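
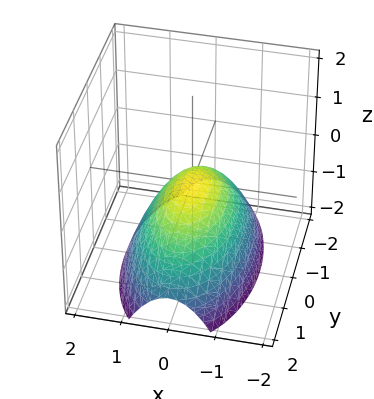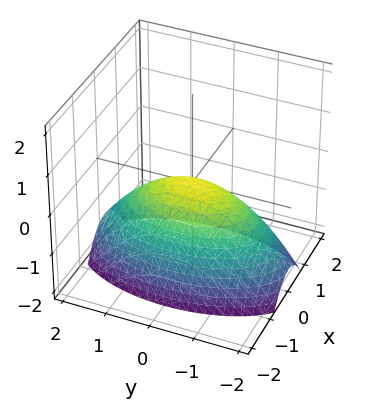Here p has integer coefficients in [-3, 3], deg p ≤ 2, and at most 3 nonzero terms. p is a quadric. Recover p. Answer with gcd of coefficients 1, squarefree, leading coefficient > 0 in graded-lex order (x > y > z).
deg p = 2. A single bowl opening along one axis; a quadric.
Symmetries: mirror symmetry y ↦ −y ⇒ only even powers of y; it's symmetric under x → −x, forcing even powers of x.
From the axis intercepts and sections: it meets the z-axis at z = 0 (among the integer gridlines); one x-axis crossing is at x = 0; one y-axis crossing is at y = 0.
Fitting integer coefficients to these (and the overall shape) gives p.

3*x^2 + y^2 + 3*z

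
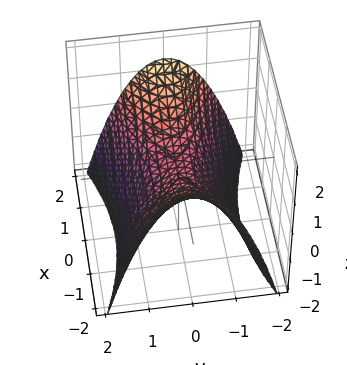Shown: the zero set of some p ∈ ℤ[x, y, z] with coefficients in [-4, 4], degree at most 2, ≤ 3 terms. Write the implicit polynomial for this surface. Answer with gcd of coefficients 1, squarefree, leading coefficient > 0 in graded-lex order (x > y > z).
(a) Degree: a saddle surface; a quadric, so deg p = 2.
(b) Symmetries: it's symmetric under y → −y, forcing even powers of y; the x ↦ −x reflection is a symmetry, so x appears only in even powers.
(c) Observable constraints: it crosses the x-axis at the gridline x = 0; one y-axis crossing is at y = 0; it crosses the z-axis at the gridline z = 0.
(d) These observations pin down the coefficients.

x^2 - 3*y^2 - 3*z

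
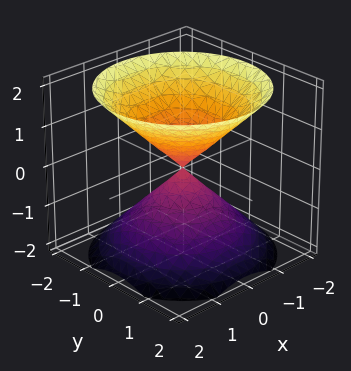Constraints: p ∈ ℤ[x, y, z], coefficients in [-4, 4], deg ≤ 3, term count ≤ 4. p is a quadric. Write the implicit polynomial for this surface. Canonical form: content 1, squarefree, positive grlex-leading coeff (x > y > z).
There are 2 components. Treating them together as one polynomial.
Degree: a double cone through the origin; a quadric, so deg p = 2.
Symmetries: mirror symmetry z ↦ −z ⇒ only even powers of z; the z-axis is an axis of rotation, so x and y enter only as x² + y².
Against the integer gridlines: one x-axis crossing is at x = 0; one z-axis crossing is at z = 0; it crosses the y-axis at the gridline y = 0; a circular section at z = 1 has radius exactly 1.
Fitting integer coefficients to these (and the overall shape) gives p.

x^2 + y^2 - z^2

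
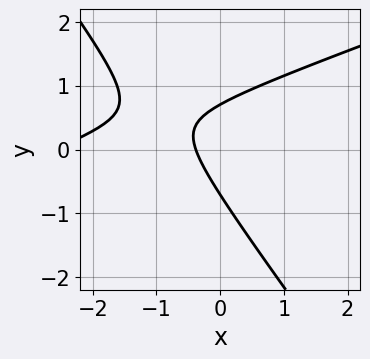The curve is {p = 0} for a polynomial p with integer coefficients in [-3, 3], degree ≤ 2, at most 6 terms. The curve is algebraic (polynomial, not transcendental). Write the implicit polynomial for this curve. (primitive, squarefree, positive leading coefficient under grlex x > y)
x^2 - 2*x*y - 2*y^2 + 3*x + 1

(a) Degree: the shape is more complex than any degree-1 curve, so deg p = 2.
(b) Putting this together gives p.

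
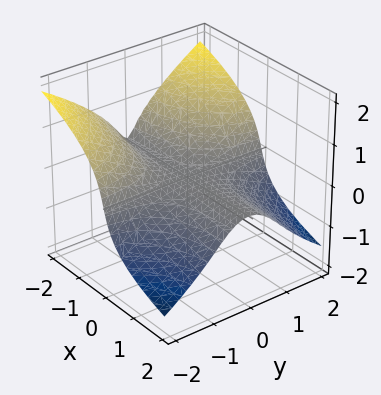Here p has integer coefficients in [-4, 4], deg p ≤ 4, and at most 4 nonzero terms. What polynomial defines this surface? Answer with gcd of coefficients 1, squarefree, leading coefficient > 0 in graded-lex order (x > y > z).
First, degree: no degree-2 surface has this shape, so deg p = 3.
Next, against the integer gridlines: it meets the z-axis at z = 0 (among the integer gridlines); every point of the y-axis in the box is on the surface; every point of the x-axis in the box is on the surface.
Finally, assembling these constraints gives the stated polynomial.

2*x*y^2 + 3*z^3 + x*z + 3*z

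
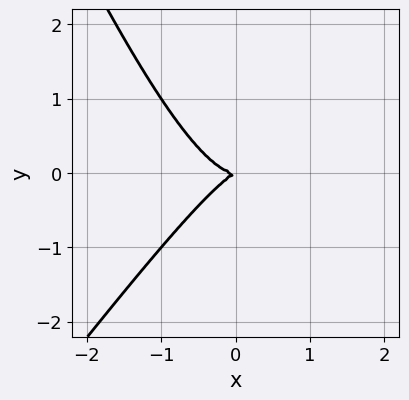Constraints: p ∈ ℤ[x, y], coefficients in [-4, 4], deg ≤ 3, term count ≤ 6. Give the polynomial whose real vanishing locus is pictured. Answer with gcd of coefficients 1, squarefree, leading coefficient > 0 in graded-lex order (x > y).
3*x^3 - x^2*y - x*y^2 - x*y + 2*y^2

(a) Degree: no degree-2 curve has this shape, so deg p = 3.
(b) Reading off the gridlines: it meets the x-axis at x = 0 (among the integer gridlines); it crosses the y-axis at the gridline y = 0.
(c) Matching integer coefficients to the picture gives p.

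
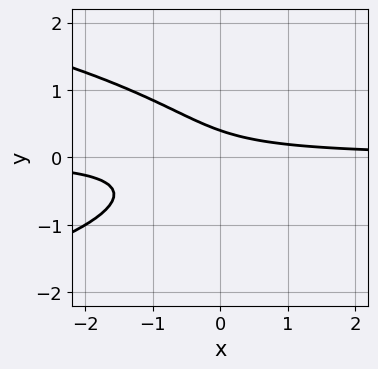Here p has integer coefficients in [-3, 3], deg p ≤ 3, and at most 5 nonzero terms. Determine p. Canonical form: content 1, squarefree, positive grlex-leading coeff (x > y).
The degree is 3 — a generic line meets the curve in up to 3 points.
Reading off the gridlines: it misses every integer gridline on the x-axis.
These observations pin down the coefficients.

3*y^3 + 3*x*y + 2*y - 1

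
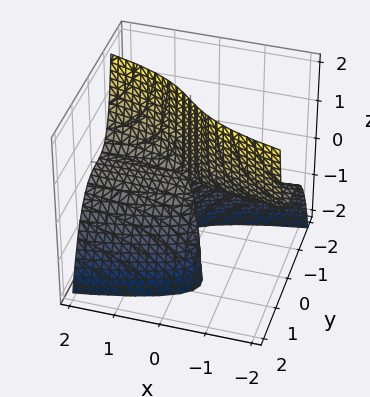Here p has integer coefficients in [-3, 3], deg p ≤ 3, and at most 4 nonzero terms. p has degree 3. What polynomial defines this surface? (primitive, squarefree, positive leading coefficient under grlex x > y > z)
3*y^3 + 2*x*z + 2*y*z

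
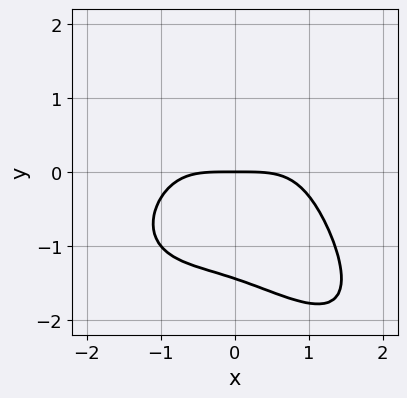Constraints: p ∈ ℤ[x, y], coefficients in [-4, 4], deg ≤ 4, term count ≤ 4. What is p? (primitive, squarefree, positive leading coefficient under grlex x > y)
x^4 + x*y^3 + y^4 + 3*y

1. deg p = 4. A generic line meets the curve in up to 4 points.
2. Against the integer gridlines: it meets the y-axis at y = 0 (among the integer gridlines); it meets the x-axis at x = 0 (among the integer gridlines).
3. These observations pin down the coefficients.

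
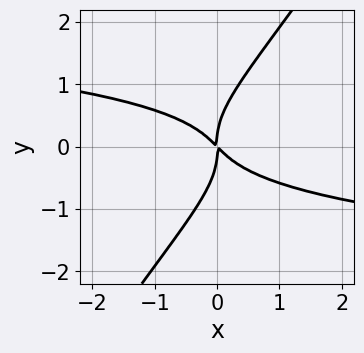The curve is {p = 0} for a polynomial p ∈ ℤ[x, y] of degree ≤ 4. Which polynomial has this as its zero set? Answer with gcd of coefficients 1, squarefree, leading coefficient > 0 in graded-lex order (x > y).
1. Degree: a generic line meets the curve in up to 4 points, so deg p = 4.
2. Reading off the gridlines: it crosses the y-axis at the gridline y = 0; it crosses the x-axis at the gridline x = 0.
3. Putting this together gives p.

3*x*y^3 - 2*y^4 + 2*x^2 + 2*x*y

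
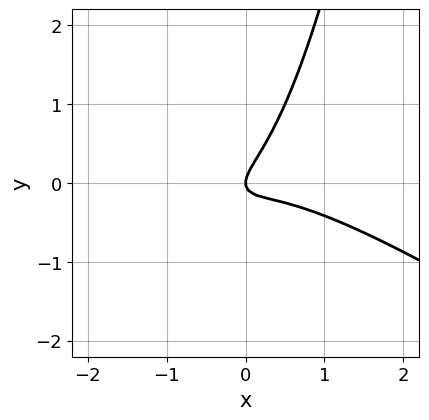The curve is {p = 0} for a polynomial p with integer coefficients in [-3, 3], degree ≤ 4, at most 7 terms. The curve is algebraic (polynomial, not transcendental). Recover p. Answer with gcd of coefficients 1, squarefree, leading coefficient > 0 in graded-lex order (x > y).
First, deg p = 3. The shape is more complex than any degree-2 curve.
Next, from the visible intercepts: it crosses the x-axis at the gridline x = 0; it crosses the y-axis at the gridline y = 0.
Finally, putting this together gives p.

2*x^3 + 3*x^2*y + 3*x*y - 3*y^2 + x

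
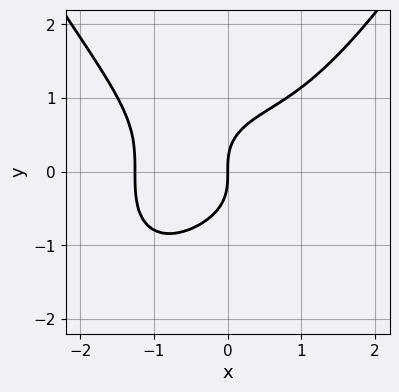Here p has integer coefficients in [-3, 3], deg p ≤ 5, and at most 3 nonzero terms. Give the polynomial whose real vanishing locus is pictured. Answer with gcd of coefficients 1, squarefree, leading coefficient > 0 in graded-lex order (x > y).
First, deg p = 4. No degree-3 curve has this shape.
Then, checking where it meets the axes: one x-axis crossing is at x = 0; it meets the y-axis at y = 0 (among the integer gridlines).
Finally, these observations pin down the coefficients.

x^4 - 2*y^3 + 2*x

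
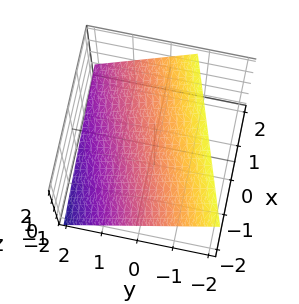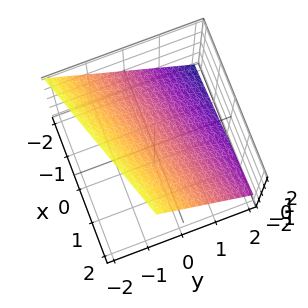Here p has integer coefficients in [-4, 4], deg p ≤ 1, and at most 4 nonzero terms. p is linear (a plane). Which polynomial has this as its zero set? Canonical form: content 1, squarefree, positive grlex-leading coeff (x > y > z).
1. deg p = 1. Every cross-section is a straight line — this is a plane.
2. From the axis intercepts and sections: one x-axis crossing is at x = -2.
3. The integer polynomial consistent with all of this is the stated p.

x - 3*y - 3*z + 2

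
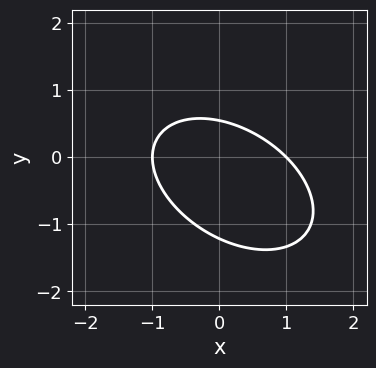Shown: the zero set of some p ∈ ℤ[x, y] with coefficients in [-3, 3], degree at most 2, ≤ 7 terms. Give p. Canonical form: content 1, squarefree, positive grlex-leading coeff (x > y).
(a) The degree is 2 — the shape is more complex than any degree-1 curve.
(b) Reading off the gridlines: among the integer gridlines, it crosses the x-axis at x ∈ {-1, 1}.
(c) Putting this together gives p.

2*x^2 + 2*x*y + 3*y^2 + 2*y - 2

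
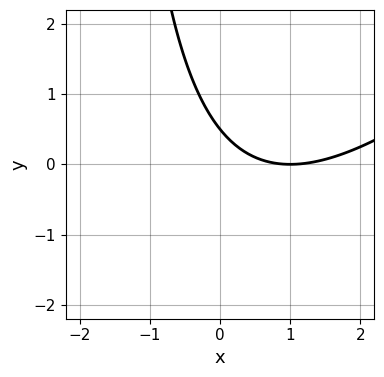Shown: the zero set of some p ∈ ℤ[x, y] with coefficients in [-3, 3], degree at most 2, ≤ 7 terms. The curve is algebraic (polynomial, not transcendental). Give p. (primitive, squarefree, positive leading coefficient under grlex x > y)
(a) The degree is 2 — a generic line meets the curve in up to 2 points.
(b) From the axis intercepts and sections: it crosses the x-axis at the gridline x = 1.
(c) Solving for integer coefficients yields p as stated.

x^2 - x*y - 2*x - 2*y + 1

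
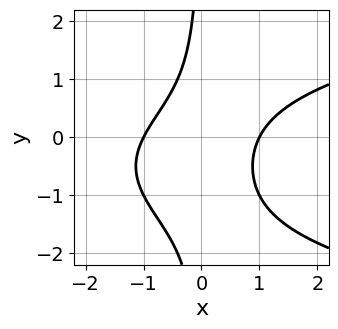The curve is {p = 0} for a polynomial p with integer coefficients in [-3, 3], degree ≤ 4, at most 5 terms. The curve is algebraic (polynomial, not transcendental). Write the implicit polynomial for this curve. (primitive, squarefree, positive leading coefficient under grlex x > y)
1. The degree is 3 — the shape is more complex than any degree-2 curve.
2. Checking where it meets the axes: the x-axis gridline crossings are at x ∈ {-1, 1}; the curve avoids every integer y-axis point in the box.
3. Together with the visible shape, these determine p as stated.

x*y^2 - x^2 + x*y + 1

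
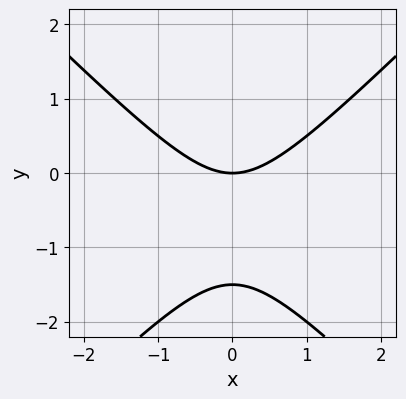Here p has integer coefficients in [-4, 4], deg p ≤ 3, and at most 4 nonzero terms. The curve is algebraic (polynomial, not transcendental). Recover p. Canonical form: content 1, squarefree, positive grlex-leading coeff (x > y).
The degree is 2 — a generic line meets the curve in up to 2 points.
Symmetries: it's symmetric under x → −x, forcing even powers of x.
Observable constraints: it crosses the x-axis at the gridline x = 0; one y-axis crossing is at y = 0.
Fitting integer coefficients to these (and the overall shape) gives p.

2*x^2 - 2*y^2 - 3*y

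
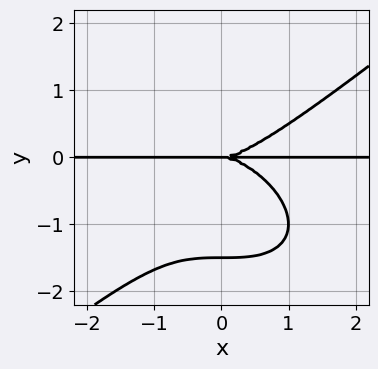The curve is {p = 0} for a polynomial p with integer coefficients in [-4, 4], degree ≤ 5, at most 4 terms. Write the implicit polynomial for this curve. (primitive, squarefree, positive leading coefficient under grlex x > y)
First, the degree is 4 — a generic line meets the curve in up to 4 points.
Then, from the visible intercepts: one y-axis crossing is at y = 0; every point of the x-axis in the box is on the curve.
Finally, the integer polynomial consistent with all of this is the stated p.

x^3*y - 2*y^4 - 3*y^3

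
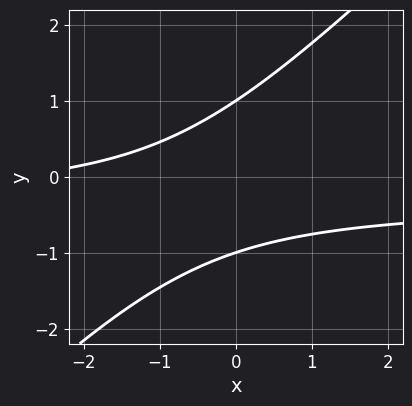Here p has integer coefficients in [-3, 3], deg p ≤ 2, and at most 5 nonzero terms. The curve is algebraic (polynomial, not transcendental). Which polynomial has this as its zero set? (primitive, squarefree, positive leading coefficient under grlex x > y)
(a) The degree is 2 — a generic line meets the curve in up to 2 points.
(b) Reading off the gridlines: among the integer gridlines, it crosses the y-axis at y ∈ {-1, 1}; no x-intercept at any integer in the box.
(c) These observations pin down the coefficients.

3*x*y - 3*y^2 + x + 3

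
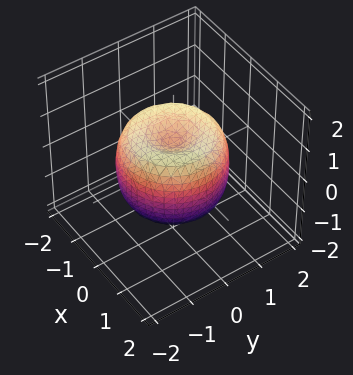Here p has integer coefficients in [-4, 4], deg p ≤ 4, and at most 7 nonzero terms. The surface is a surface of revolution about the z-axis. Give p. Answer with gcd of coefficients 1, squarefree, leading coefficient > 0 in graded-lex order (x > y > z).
(a) The degree is 4 — the shape is more complex than any degree-3 surface.
(b) By symmetry, the z-axis is an axis of rotation, so x and y enter only as x² + y².
(c) Observable constraints: a circular section at z = 0 has radius between 1 and 2.
(d) Assembling these constraints gives the stated polynomial.

2*x^4 + 4*x^2*y^2 + 2*y^4 - 3*x^2 - 3*y^2 + 2*z^2 - 1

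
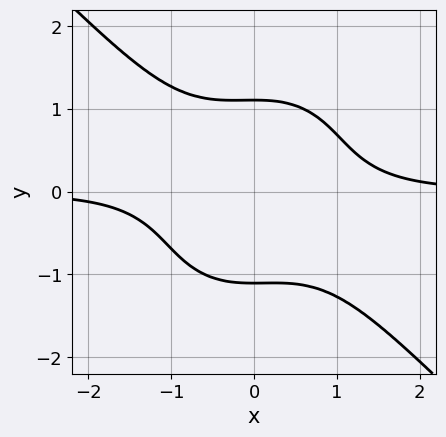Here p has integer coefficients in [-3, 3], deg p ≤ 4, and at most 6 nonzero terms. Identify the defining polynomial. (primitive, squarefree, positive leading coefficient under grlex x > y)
3*x^3*y + x^2*y^2 + 2*y^4 - 3

(a) The degree is 4 — no degree-3 curve has this shape.
(b) From the visible intercepts: no x-intercept at any integer in the box.
(c) Assembling these constraints gives the stated polynomial.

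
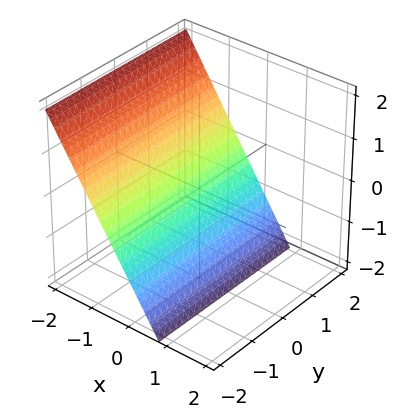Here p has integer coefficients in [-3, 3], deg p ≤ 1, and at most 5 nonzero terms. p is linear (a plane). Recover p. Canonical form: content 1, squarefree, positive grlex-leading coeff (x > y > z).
1. The degree is 1 — the surface is flat (a plane).
2. From the axis intercepts and sections: no y-intercept at any integer in the box; it crosses the z-axis at the gridline z = -1.
3. Assembling these constraints gives the stated polynomial.

3*x + 2*z + 2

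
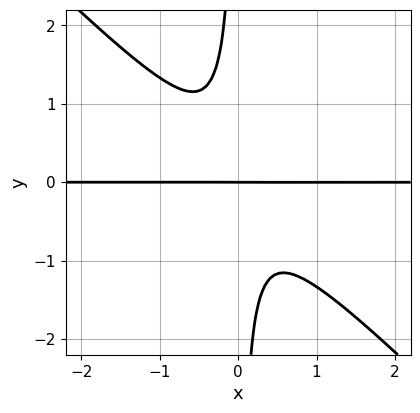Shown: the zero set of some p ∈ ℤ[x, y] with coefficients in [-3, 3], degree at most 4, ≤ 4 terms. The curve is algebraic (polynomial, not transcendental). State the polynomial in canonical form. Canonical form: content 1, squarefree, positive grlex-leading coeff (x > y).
3*x^2*y + 3*x*y^2 + y

1. Degree: no degree-2 curve has this shape, so deg p = 3.
2. From the axis intercepts and sections: it meets the y-axis at y = 0 (among the integer gridlines); the visible x-axis segment lies entirely on the curve.
3. Together with the visible shape, these determine p as stated.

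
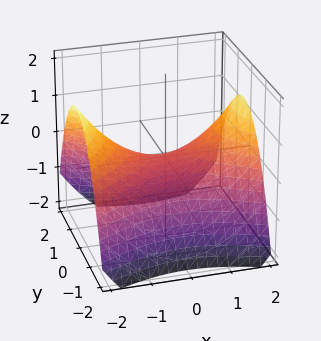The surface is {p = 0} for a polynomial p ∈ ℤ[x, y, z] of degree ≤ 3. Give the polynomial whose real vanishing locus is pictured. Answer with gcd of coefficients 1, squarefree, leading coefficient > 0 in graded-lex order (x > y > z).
x^2 - 2*y^2 - 3*z

(a) deg p = 2.
(b) Symmetries: it's symmetric under x → −x, forcing even powers of x; it's symmetric under y → −y, forcing even powers of y.
(c) From the axis intercepts and sections: one z-axis crossing is at z = 0; one x-axis crossing is at x = 0.
(d) These observations pin down the coefficients.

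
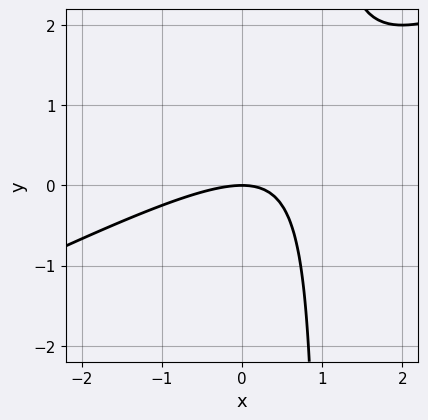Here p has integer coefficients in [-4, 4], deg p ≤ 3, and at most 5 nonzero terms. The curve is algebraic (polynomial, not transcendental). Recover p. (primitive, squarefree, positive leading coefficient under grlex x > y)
x^2 - 2*x*y + 2*y

1. The degree is 2 — the shape is more complex than any degree-1 curve.
2. Reading off the gridlines: it meets the x-axis at x = 0 (among the integer gridlines); one y-axis crossing is at y = 0.
3. Fitting integer coefficients to these (and the overall shape) gives p.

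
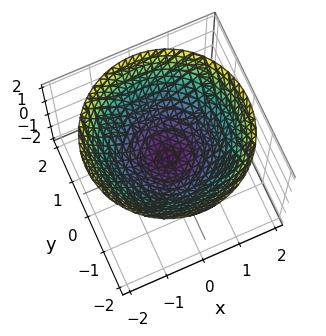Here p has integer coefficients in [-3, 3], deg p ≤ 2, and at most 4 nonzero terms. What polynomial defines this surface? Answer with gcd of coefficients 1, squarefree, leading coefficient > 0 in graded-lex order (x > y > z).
x^2 + y^2 - 2*z

First, the degree is 2 — a single bowl opening along one axis; a quadric.
Then, symmetries: rotational symmetry about the z-axis ⇒ p depends on x, y only through x² + y².
Then, from the visible intercepts: it crosses the x-axis at the gridline x = 0; a circular section at z = 1 has radius between 1 and 2; one z-axis crossing is at z = 0.
Finally, matching integer coefficients to the picture gives p.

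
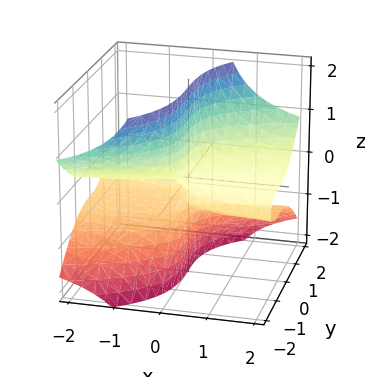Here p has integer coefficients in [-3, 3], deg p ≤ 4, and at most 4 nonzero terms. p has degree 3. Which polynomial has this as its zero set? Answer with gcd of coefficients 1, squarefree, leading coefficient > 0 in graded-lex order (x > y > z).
The degree is 3 — the shape is more complex than any degree-2 surface.
Reading off the gridlines: every point of the z-axis in the box is on the surface; the visible x-axis segment lies entirely on the surface; it crosses the y-axis at the gridline y = 0.
Together with the visible shape, these determine p as stated.

3*x*z^2 - y^3 + 2*x*z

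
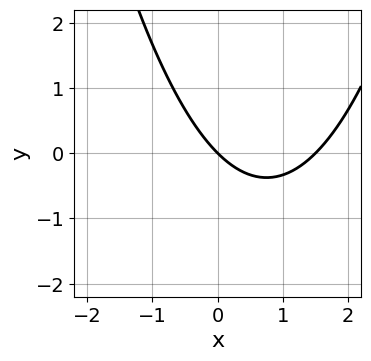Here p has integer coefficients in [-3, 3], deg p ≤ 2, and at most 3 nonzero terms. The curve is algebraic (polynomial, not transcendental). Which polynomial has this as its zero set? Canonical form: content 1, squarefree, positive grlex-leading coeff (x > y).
The degree is 2 — no degree-1 curve has this shape.
From the visible intercepts: it crosses the x-axis at the gridline x = 0; it crosses the y-axis at the gridline y = 0.
The integer polynomial consistent with all of this is the stated p.

2*x^2 - 3*x - 3*y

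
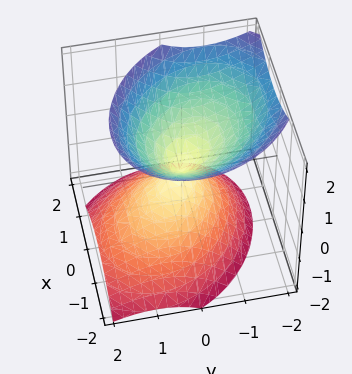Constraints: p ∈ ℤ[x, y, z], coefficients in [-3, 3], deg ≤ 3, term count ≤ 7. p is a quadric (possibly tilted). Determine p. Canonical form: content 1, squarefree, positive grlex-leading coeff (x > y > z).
(a) The picture has 2 separate pieces. Treating them together as one polynomial.
(b) The degree is 2 — a generic line meets the surface in up to 2 points.
(c) From the axis intercepts and sections: it meets the y-axis at y = 0 (among the integer gridlines); one z-axis crossing is at z = 0; one x-axis crossing is at x = 0.
(d) The integer polynomial consistent with all of this is the stated p.

2*x^2 + x*y + 2*y^2 + y*z - 2*z^2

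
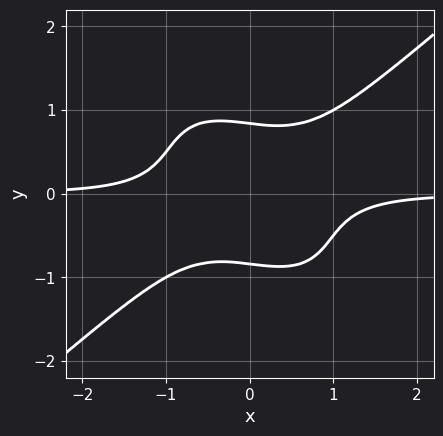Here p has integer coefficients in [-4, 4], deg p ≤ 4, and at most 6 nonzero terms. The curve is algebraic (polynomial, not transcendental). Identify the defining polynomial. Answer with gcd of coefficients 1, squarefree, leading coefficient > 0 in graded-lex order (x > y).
(a) deg p = 4.
(b) From the axis intercepts and sections: the curve avoids every integer x-axis point in the box.
(c) These observations pin down the coefficients.

2*x^3*y - x*y^3 - 2*y^4 + 1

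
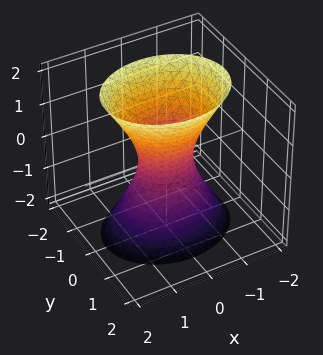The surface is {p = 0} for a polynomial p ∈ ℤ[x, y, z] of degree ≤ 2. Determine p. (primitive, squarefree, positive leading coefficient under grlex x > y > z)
(a) Degree: one connected sheet with a waist; a quadric, so deg p = 2.
(b) Symmetries: the x ↦ −x reflection is a symmetry, so x appears only in even powers; the y ↦ −y reflection is a symmetry, so y appears only in even powers; the z ↦ −z reflection is a symmetry, so z appears only in even powers.
(c) From the axis intercepts and sections: the surface avoids every integer z-axis point in the box.
(d) Together with the visible shape, these determine p as stated.

2*x^2 + 3*y^2 - z^2 - 1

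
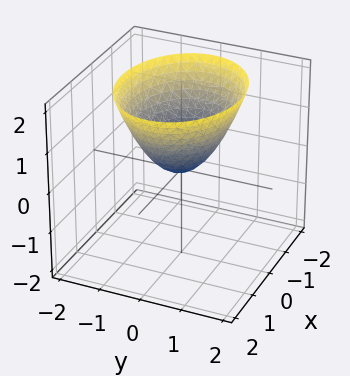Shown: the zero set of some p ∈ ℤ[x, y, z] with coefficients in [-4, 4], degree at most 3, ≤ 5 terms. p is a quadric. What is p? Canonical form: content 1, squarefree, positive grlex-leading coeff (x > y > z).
1. Degree: a paraboloid; a quadric, so deg p = 2.
2. Symmetries: the x ↦ −x reflection is a symmetry, so x appears only in even powers; mirror symmetry y ↦ −y ⇒ only even powers of y.
3. Against the integer gridlines: it crosses the y-axis at the gridline y = 0; it crosses the z-axis at the gridline z = 0; it crosses the x-axis at the gridline x = 0.
4. Assembling these constraints gives the stated polynomial.

2*x^2 + 3*y^2 - 3*z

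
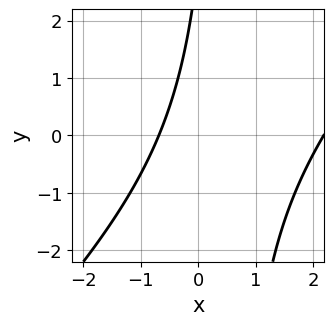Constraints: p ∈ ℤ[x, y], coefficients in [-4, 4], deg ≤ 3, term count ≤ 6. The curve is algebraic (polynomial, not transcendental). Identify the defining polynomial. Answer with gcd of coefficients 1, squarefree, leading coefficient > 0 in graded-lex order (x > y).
Degree: no degree-1 curve has this shape, so deg p = 2.
From the axis intercepts and sections: it misses every integer gridline on the y-axis.
The integer polynomial consistent with all of this is the stated p.

2*x^2 - 2*x*y - 3*x + y - 3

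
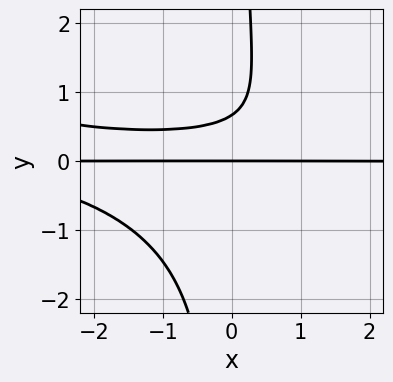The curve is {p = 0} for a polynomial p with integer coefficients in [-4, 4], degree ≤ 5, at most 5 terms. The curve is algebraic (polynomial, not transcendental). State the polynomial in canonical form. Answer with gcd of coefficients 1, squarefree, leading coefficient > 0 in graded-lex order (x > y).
x^2*y^2 + 3*x*y^3 + x*y^2 - 3*y^2 + 2*y

(a) Degree: a generic line meets the curve in up to 4 points, so deg p = 4.
(b) Reading off the gridlines: every point of the x-axis in the box is on the curve; one y-axis crossing is at y = 0.
(c) Solving for integer coefficients yields p as stated.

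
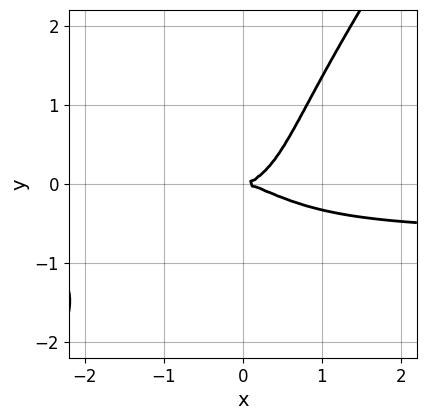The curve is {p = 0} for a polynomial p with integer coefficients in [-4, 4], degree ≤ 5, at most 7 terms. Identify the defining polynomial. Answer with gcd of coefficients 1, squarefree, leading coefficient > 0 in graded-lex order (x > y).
3*x^3*y - y^4 + 2*x^3 + 2*x^2*y - 3*y^2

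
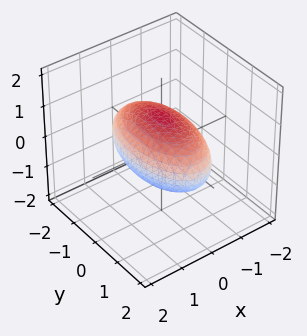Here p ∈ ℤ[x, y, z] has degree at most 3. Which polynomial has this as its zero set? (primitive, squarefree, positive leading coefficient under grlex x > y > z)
3*x^2 + y^2 + 3*z^2 - 3

First, degree: a closed, bounded, convex surface; a quadric, so deg p = 2.
Then, symmetries: mirror symmetry z ↦ −z ⇒ only even powers of z; mirror symmetry x ↦ −x ⇒ only even powers of x; the y ↦ −y reflection is a symmetry, so y appears only in even powers.
Next, against the integer gridlines: the z-axis gridline crossings are at z ∈ {-1, 1}; among the integer gridlines, it crosses the x-axis at x ∈ {-1, 1}.
Finally, together with the visible shape, these determine p as stated.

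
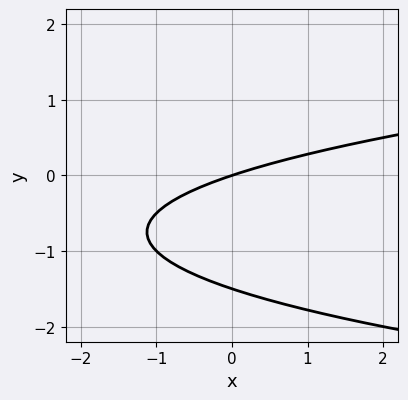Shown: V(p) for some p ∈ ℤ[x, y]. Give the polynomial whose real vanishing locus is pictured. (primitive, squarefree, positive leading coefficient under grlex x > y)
2*y^2 - x + 3*y

(a) deg p = 2. No degree-1 curve has this shape.
(b) From the axis intercepts and sections: it meets the y-axis at y = 0 (among the integer gridlines); it meets the x-axis at x = 0 (among the integer gridlines).
(c) Matching integer coefficients to the picture gives p.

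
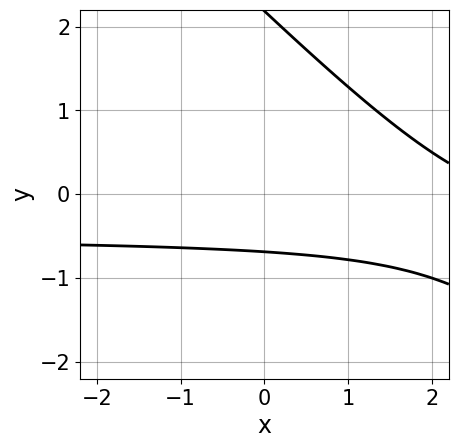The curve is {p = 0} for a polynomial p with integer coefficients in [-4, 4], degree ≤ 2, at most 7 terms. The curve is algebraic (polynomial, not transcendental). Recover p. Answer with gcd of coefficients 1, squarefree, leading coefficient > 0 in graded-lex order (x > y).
deg p = 2. A generic line meets the curve in up to 2 points.
Observable constraints: no x-intercept at any integer in the box.
Solving for integer coefficients yields p as stated.

2*x*y + 2*y^2 + x - 3*y - 3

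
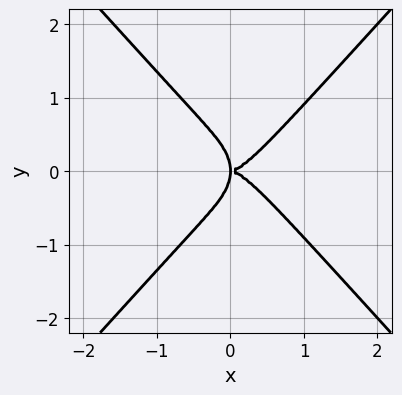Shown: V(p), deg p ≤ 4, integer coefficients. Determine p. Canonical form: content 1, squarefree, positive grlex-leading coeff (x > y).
First, the degree is 4 — a generic line meets the curve in up to 4 points.
Next, symmetries: mirror symmetry y ↦ −y ⇒ only even powers of y.
Then, checking where it meets the axes: one x-axis crossing is at x = 0; it crosses the y-axis at the gridline y = 0.
Finally, putting this together gives p.

3*x^4 - 2*y^4 - 2*x*y^2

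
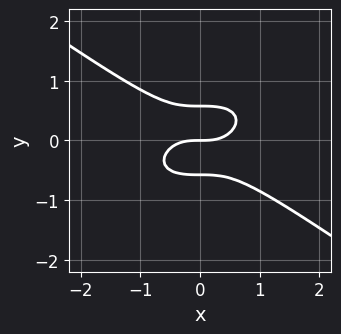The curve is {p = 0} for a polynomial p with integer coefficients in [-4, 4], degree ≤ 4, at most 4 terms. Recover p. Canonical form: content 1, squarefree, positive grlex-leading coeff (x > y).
x^3 + 3*y^3 - y

First, degree: a generic line meets the curve in up to 3 points, so deg p = 3.
Then, observable constraints: it crosses the x-axis at the gridline x = 0; it crosses the y-axis at the gridline y = 0.
Finally, together with the visible shape, these determine p as stated.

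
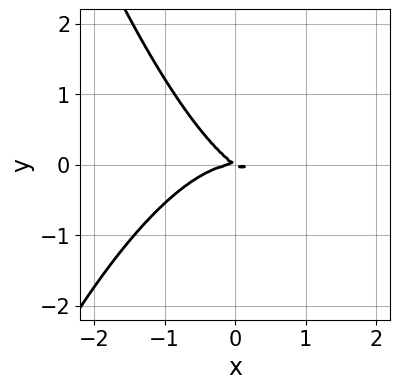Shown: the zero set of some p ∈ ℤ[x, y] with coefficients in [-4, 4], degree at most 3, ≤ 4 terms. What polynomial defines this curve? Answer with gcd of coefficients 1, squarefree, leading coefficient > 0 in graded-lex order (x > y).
2*x^3 + 2*x*y + 3*y^2

1. The degree is 3 — no degree-2 curve has this shape.
2. Against the integer gridlines: it meets the y-axis at y = 0 (among the integer gridlines); it meets the x-axis at x = 0 (among the integer gridlines).
3. Together with the visible shape, these determine p as stated.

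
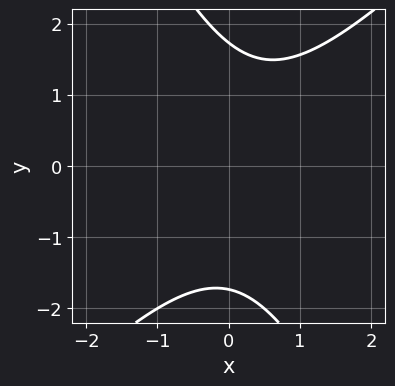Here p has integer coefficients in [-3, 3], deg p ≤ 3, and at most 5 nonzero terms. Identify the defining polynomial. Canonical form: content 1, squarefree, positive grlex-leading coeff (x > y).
2*x^2 - x*y - y^2 - x + 3

(a) The degree is 2 — no degree-1 curve has this shape.
(b) From the visible intercepts: no x-intercept at any integer in the box.
(c) These observations pin down the coefficients.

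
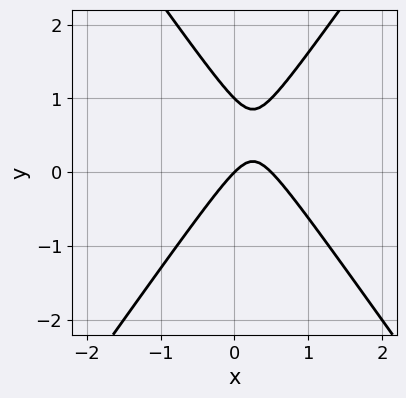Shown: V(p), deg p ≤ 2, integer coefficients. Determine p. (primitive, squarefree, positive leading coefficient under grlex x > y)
2*x^2 - y^2 - x + y

First, deg p = 2. No degree-1 curve has this shape.
Then, from the visible intercepts: the y-axis gridline crossings are at y ∈ {0, 1}; it meets the x-axis at x = 0 (among the integer gridlines).
Finally, these observations pin down the coefficients.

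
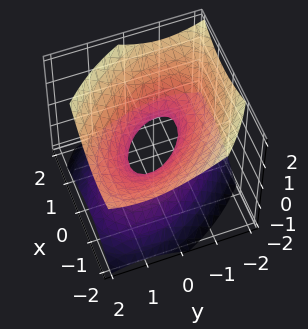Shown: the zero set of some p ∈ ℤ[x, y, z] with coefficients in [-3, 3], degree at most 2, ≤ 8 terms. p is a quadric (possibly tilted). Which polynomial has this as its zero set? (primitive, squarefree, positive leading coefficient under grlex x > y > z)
1. The degree is 2 — a generic line meets the surface in up to 2 points.
2. Checking where it meets the axes: no z-intercept at any integer in the box.
3. Fitting integer coefficients to these (and the overall shape) gives p.

2*x^2 + 2*x*y + x*z + 2*y^2 - 3*z^2 - 1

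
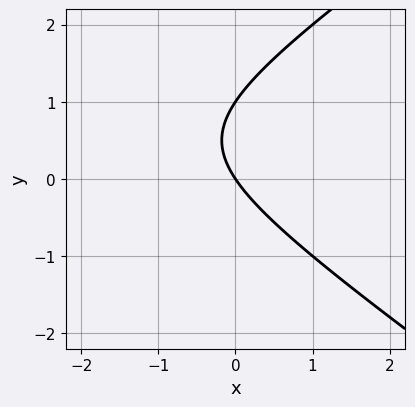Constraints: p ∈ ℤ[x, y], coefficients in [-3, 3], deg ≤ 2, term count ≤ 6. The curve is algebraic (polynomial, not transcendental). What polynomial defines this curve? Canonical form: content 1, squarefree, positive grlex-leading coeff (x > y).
x^2 - 2*y^2 + 3*x + 2*y

First, degree: the shape is more complex than any degree-1 curve, so deg p = 2.
Then, checking where it meets the axes: it meets the x-axis at x = 0 (among the integer gridlines); among the integer gridlines, it crosses the y-axis at y ∈ {0, 1}.
Finally, the integer polynomial consistent with all of this is the stated p.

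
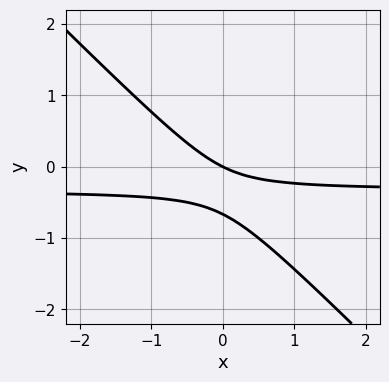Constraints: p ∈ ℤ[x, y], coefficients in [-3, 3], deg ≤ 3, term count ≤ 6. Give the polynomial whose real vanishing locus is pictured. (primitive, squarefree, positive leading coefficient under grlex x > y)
deg p = 2. No degree-1 curve has this shape.
Reading off the gridlines: it crosses the x-axis at the gridline x = 0; it meets the y-axis at y = 0 (among the integer gridlines).
Assembling these constraints gives the stated polynomial.

3*x*y + 3*y^2 + x + 2*y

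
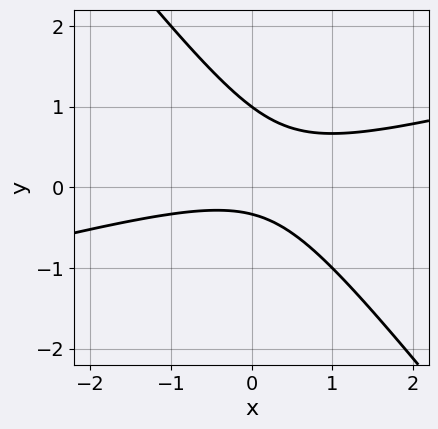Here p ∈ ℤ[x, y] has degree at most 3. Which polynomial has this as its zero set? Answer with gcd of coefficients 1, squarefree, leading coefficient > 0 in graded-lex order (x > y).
First, degree: the shape is more complex than any degree-1 curve, so deg p = 2.
Next, from the visible intercepts: it misses every integer gridline on the x-axis; it meets the y-axis at y = 1 (among the integer gridlines).
Finally, solving for integer coefficients yields p as stated.

x^2 - 3*x*y - 3*y^2 + 2*y + 1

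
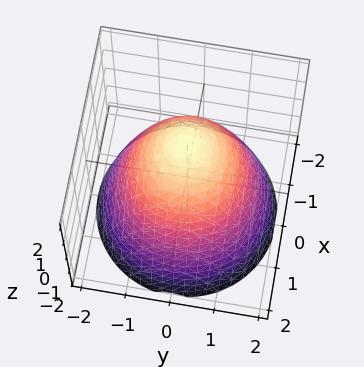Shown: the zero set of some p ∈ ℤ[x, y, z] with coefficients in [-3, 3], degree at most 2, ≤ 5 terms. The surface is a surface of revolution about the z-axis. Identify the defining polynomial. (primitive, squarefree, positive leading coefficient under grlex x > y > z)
x^2 + y^2 + z - 2

deg p = 2. A generic line meets the surface in up to 2 points.
Symmetry: the surface is invariant under rotation about z: p = q(x² + y², z).
Observable constraints: a circular section at z = 1 has radius exactly 1; it meets the z-axis at z = 2 (among the integer gridlines).
Assembling these constraints gives the stated polynomial.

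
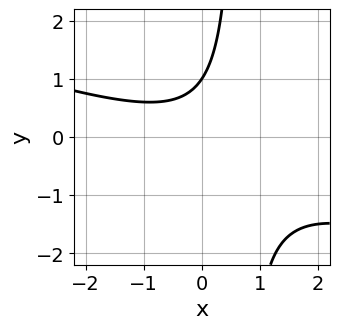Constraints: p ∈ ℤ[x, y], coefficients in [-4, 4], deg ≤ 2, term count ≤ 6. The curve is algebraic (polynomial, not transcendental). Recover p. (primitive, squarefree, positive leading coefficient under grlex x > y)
x^2 + 3*x*y - 2*y + 2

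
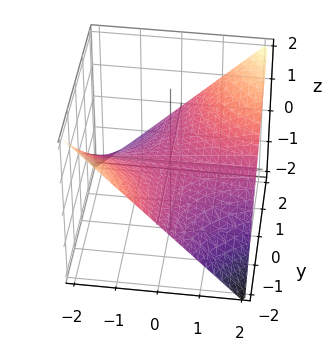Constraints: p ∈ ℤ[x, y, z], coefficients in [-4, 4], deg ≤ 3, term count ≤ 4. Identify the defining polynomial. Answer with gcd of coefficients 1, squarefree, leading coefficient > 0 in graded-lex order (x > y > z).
1. The degree is 2 — a hyperbolic paraboloid; a quadric.
2. Against the integer gridlines: it meets the z-axis at z = 0 (among the integer gridlines); the visible x-axis segment lies entirely on the surface; the visible y-axis segment lies entirely on the surface.
3. Putting this together gives p.

x*y - 2*z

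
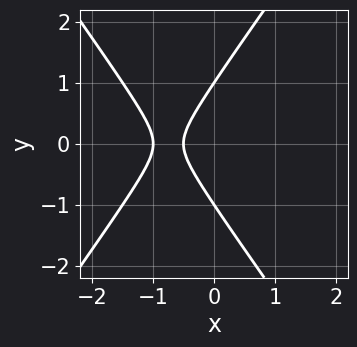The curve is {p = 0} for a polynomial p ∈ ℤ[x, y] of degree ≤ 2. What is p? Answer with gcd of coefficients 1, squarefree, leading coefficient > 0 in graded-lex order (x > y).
2*x^2 - y^2 + 3*x + 1

First, degree: a generic line meets the curve in up to 2 points, so deg p = 2.
Then, symmetries: it's symmetric under y → −y, forcing even powers of y.
Next, observable constraints: it crosses the x-axis at the gridline x = -1; among the integer gridlines, it crosses the y-axis at y ∈ {-1, 1}.
Finally, the integer polynomial consistent with all of this is the stated p.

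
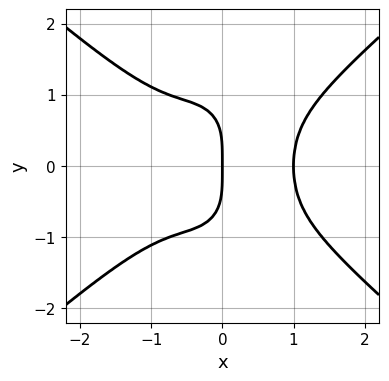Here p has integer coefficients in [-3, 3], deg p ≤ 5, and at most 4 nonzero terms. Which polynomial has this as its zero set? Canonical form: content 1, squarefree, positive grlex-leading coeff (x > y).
2*x^4 - 2*x^2*y^2 - y^4 - 2*x

(a) deg p = 4.
(b) Symmetries: mirror symmetry y ↦ −y ⇒ only even powers of y.
(c) From the axis intercepts and sections: the x-axis gridline crossings are at x ∈ {0, 1}; it meets the y-axis at y = 0 (among the integer gridlines).
(d) Putting this together gives p.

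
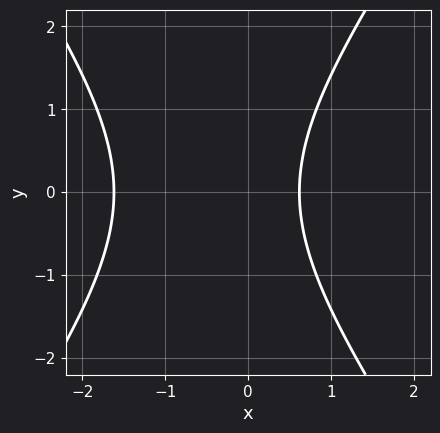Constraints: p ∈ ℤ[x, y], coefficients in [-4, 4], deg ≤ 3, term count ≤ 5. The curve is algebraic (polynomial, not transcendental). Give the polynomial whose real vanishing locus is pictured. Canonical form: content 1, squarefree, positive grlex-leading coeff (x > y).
2*x^2 - y^2 + 2*x - 2

First, deg p = 2. A generic line meets the curve in up to 2 points.
Then, symmetries: mirror symmetry y ↦ −y ⇒ only even powers of y.
Then, against the integer gridlines: the curve avoids every integer y-axis point in the box.
Finally, the integer polynomial consistent with all of this is the stated p.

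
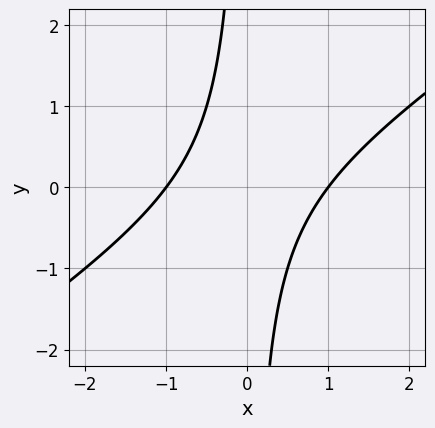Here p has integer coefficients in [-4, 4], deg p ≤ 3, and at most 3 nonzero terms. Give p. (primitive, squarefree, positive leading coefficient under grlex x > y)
First, the degree is 2 — a generic line meets the curve in up to 2 points.
Then, against the integer gridlines: the x-axis gridline crossings are at x ∈ {-1, 1}; it misses every integer gridline on the y-axis.
Finally, these observations pin down the coefficients.

2*x^2 - 3*x*y - 2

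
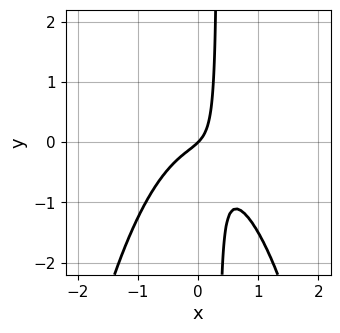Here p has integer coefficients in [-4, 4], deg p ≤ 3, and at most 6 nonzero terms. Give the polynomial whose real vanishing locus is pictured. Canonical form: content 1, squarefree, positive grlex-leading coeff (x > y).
3*x^3 - x^2 + 3*x*y + x - y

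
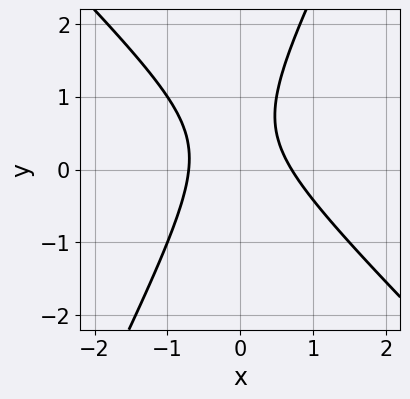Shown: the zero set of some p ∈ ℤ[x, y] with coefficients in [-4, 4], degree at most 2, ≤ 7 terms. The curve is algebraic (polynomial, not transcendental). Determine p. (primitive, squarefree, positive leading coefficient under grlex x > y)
2*x^2 + x*y - y^2 + y - 1

(a) The degree is 2 — a generic line meets the curve in up to 2 points.
(b) Checking where it meets the axes: no y-intercept at any integer in the box.
(c) Fitting integer coefficients to these (and the overall shape) gives p.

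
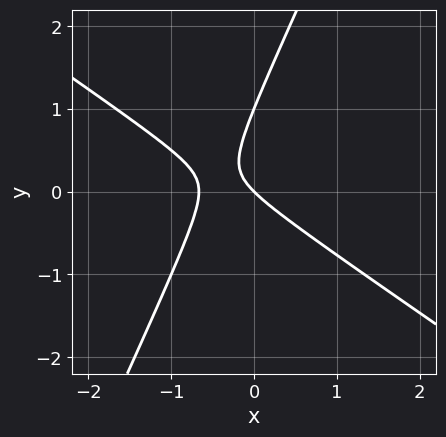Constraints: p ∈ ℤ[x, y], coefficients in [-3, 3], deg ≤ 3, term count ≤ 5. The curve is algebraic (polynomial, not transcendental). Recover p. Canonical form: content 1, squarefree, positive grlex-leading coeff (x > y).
1. deg p = 2. The shape is more complex than any degree-1 curve.
2. Reading off the gridlines: one x-axis crossing is at x = 0; among the integer gridlines, it crosses the y-axis at y ∈ {0, 1}.
3. Putting this together gives p.

3*x^2 + 3*x*y - 2*y^2 + 2*x + 2*y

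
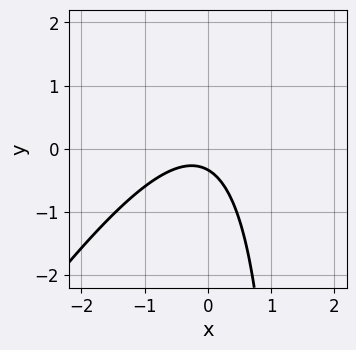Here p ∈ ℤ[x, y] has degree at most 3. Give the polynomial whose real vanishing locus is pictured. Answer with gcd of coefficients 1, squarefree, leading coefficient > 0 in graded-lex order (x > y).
3*x^2 - 2*x*y + x + 3*y + 1

Degree: no degree-1 curve has this shape, so deg p = 2.
Observable constraints: the curve avoids every integer x-axis point in the box.
The integer polynomial consistent with all of this is the stated p.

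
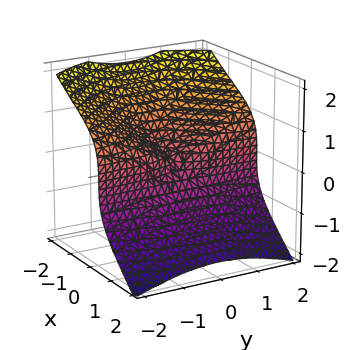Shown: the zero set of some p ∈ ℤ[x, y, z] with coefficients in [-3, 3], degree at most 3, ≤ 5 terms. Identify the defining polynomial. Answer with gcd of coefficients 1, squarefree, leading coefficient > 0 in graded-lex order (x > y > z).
The degree is 3 — the shape is more complex than any degree-2 surface.
Reading off the gridlines: it crosses the y-axis at the gridline y = 0; it meets the x-axis at x = 0 (among the integer gridlines); one z-axis crossing is at z = 0.
Together with the visible shape, these determine p as stated.

2*x^3 + 2*x*y^2 + 3*z^3 - y^2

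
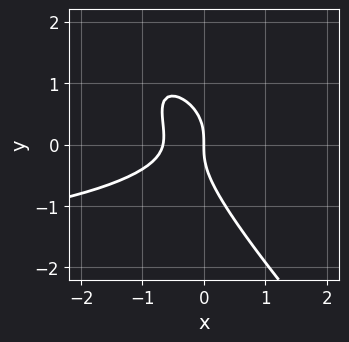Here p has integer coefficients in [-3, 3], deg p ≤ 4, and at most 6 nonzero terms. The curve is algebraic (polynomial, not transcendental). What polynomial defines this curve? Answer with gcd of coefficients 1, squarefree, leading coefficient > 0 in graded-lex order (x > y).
x^2*y + 3*x*y^2 + 2*y^3 + 3*x^2 + 2*x

1. Degree: a generic line meets the curve in up to 3 points, so deg p = 3.
2. Against the integer gridlines: one x-axis crossing is at x = 0; it crosses the y-axis at the gridline y = 0.
3. These observations pin down the coefficients.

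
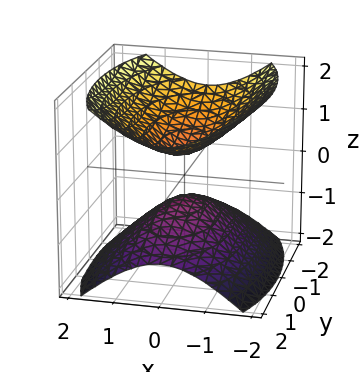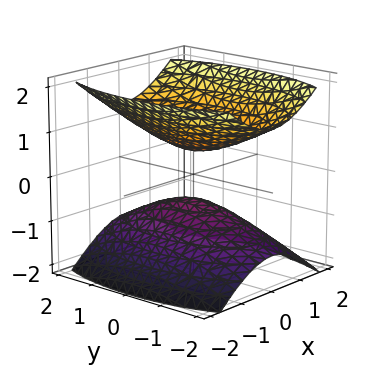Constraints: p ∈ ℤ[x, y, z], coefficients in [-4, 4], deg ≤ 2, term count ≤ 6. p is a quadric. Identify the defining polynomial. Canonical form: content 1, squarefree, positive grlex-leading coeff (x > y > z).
3*x^2 + y^2 - 3*z^2 + 1

First, the picture has 2 separate pieces. Treating them together as one polynomial.
Then, degree: two separate bowl-shaped sheets opening away from each other; a quadric, so deg p = 2.
Next, symmetries: the z ↦ −z reflection is a symmetry, so z appears only in even powers; it's symmetric under x → −x, forcing even powers of x; it's symmetric under y → −y, forcing even powers of y.
Next, from the axis intercepts and sections: it misses every integer gridline on the y-axis; no x-intercept at any integer in the box.
Finally, matching integer coefficients to the picture gives p.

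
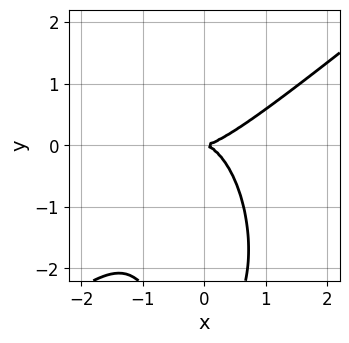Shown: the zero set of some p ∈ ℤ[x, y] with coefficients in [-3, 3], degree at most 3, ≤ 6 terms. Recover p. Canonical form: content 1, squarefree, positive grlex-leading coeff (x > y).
3*x^3 - 3*x^2*y - y^3 - 3*y^2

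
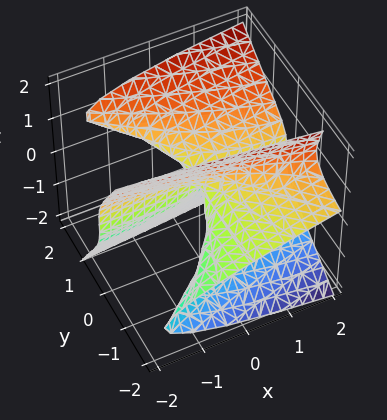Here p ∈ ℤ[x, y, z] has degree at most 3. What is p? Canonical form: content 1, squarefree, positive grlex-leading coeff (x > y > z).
3*y^2*z - 2*y*z^2 - 2*z^3 + 2*x*y

(a) Degree: the shape is more complex than any degree-2 surface, so deg p = 3.
(b) Checking where it meets the axes: the visible x-axis segment lies entirely on the surface; the visible y-axis segment lies entirely on the surface.
(c) Fitting integer coefficients to these (and the overall shape) gives p.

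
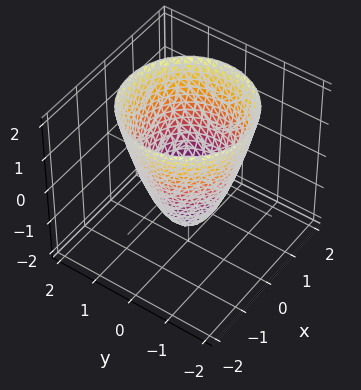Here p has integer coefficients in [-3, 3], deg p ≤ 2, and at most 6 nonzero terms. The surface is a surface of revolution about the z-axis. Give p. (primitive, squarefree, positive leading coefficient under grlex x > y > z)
3*x^2 + 3*y^2 - 2*z - 3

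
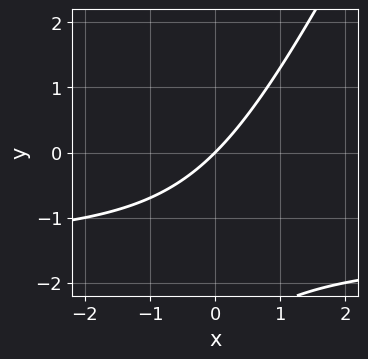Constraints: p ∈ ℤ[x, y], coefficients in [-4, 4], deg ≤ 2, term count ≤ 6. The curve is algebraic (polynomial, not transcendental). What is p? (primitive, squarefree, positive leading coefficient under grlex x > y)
2*x*y - y^2 + 3*x - 3*y

First, the degree is 2 — the shape is more complex than any degree-1 curve.
Then, from the axis intercepts and sections: it meets the x-axis at x = 0 (among the integer gridlines); it crosses the y-axis at the gridline y = 0.
Finally, together with the visible shape, these determine p as stated.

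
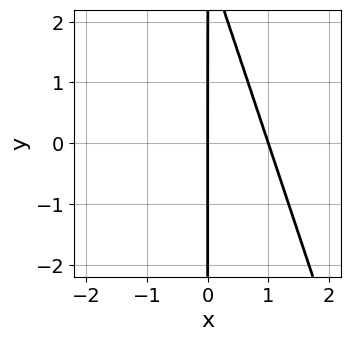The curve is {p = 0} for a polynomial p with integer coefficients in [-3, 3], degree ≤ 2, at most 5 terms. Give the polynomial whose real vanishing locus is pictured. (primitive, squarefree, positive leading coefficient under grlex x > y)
3*x^2 + x*y - 3*x

The degree is 2 — no degree-1 curve has this shape.
Reading off the gridlines: the x-axis gridline crossings are at x ∈ {0, 1}; every point of the y-axis in the box is on the curve.
Assembling these constraints gives the stated polynomial.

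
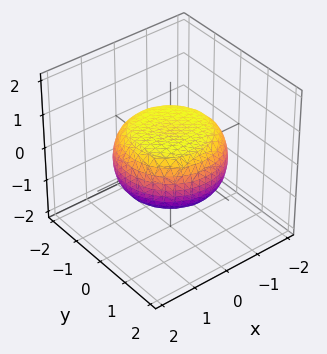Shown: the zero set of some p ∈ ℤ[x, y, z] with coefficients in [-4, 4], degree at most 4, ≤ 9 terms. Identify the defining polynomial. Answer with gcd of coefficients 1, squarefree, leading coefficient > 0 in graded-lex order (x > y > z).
x^4 + 2*x^2*y^2 + y^4 - x^2 - y^2 + 3*z^2 - 2

The degree is 4 — the shape is more complex than any degree-3 surface.
Symmetry: the z-axis is an axis of rotation, so x and y enter only as x² + y².
Observable constraints: a circular section at z = 0 has radius between 1 and 2.
Putting this together gives p.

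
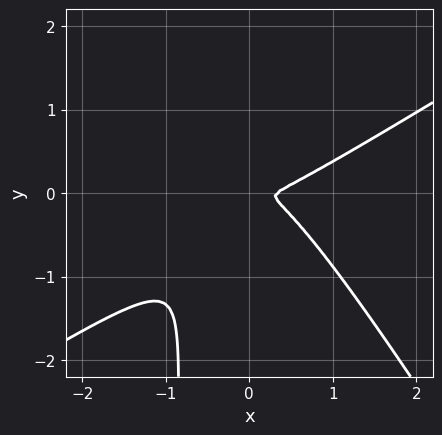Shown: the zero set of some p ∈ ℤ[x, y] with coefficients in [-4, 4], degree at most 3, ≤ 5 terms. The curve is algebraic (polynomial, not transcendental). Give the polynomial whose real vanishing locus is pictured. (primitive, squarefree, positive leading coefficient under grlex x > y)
3*x^3 - 3*x^2*y - 3*x*y^2 - x^2 - 3*y^2

First, the degree is 3 — no degree-2 curve has this shape.
Finally, matching integer coefficients to the picture gives p.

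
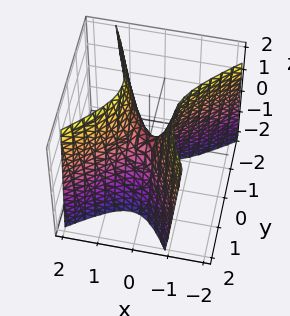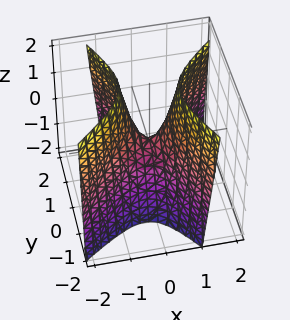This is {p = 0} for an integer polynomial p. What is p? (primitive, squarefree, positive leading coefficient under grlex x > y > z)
(a) deg p = 2. A generic line meets the surface in up to 2 points.
(b) Reading off the gridlines: one y-axis crossing is at y = 0; one x-axis crossing is at x = 0; it crosses the z-axis at the gridline z = 0.
(c) Assembling these constraints gives the stated polynomial.

3*x^2 - 2*x*y - 2*y^2 - z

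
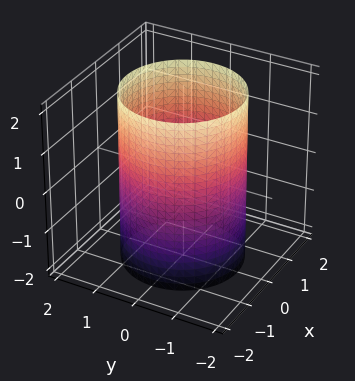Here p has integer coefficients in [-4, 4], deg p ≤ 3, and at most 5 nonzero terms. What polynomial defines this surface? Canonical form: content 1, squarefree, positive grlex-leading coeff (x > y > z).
x^2 + y^2 - 2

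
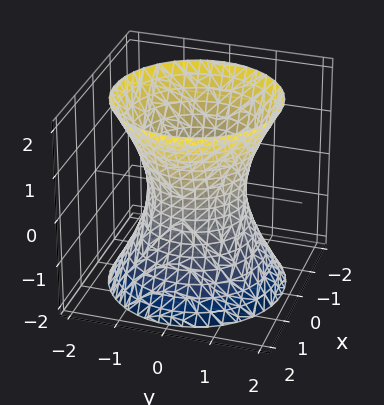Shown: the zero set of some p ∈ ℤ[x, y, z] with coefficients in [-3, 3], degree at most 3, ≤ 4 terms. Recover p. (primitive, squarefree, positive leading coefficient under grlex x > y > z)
2*x^2 + 2*y^2 - z^2 - 2

1. The degree is 2 — an hourglass — one-sheet hyperboloid; a quadric.
2. By symmetry, every cross-section ⟂ z is a circle, so x, y appear only via x² + y²; mirror symmetry z ↦ −z ⇒ only even powers of z.
3. Checking where it meets the axes: a circular section at z = 2 has radius between 1 and 2; no z-intercept at any integer in the box; among the integer gridlines, it crosses the y-axis at y ∈ {-1, 1}; the x-axis gridline crossings are at x ∈ {-1, 1}.
4. Putting this together gives p.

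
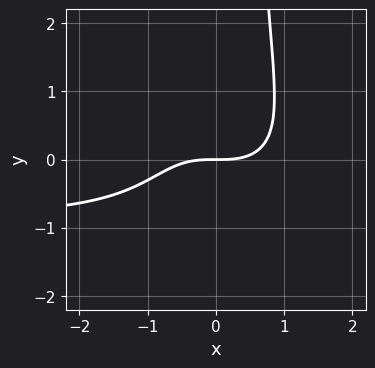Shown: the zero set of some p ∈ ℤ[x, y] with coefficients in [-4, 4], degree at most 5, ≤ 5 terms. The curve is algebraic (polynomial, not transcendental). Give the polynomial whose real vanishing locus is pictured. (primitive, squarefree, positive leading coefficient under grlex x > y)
First, degree: no degree-3 curve has this shape, so deg p = 4.
Next, observable constraints: it meets the y-axis at y = 0 (among the integer gridlines); one x-axis crossing is at x = 0.
Finally, matching integer coefficients to the picture gives p.

x^3*y + x^2*y^2 + x^3 - 2*y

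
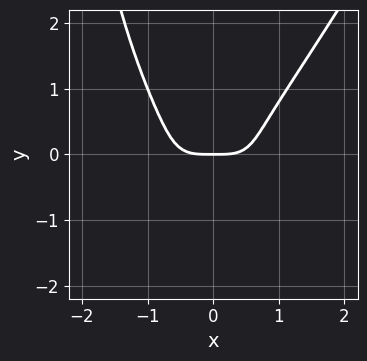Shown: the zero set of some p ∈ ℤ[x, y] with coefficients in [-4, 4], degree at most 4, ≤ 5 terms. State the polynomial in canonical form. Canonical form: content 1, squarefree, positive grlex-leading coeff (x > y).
3*x^4 + x^2*y^2 - x*y^3 - 3*y^3 - 2*y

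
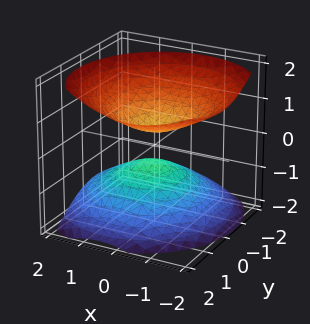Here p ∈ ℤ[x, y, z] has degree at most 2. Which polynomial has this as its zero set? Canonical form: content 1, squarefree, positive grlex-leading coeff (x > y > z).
2*x^2 + x*z + 2*y^2 - y*z - 3*z^2 + 1

First, there are 2 components.
Then, deg p = 2.
Then, reading off the gridlines: the surface avoids every integer y-axis point in the box; it misses every integer gridline on the x-axis.
Finally, the integer polynomial consistent with all of this is the stated p.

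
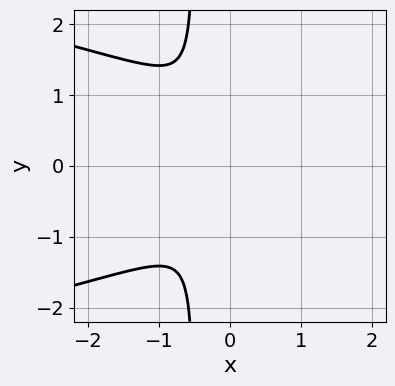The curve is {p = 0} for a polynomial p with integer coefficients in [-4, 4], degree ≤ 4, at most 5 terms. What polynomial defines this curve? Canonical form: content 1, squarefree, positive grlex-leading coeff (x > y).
2*x*y^2 + 2*x^2 + y^2

(a) The degree is 3 — a generic line meets the curve in up to 3 points.
(b) Symmetries: it's symmetric under y → −y, forcing even powers of y.
(c) Putting this together gives p.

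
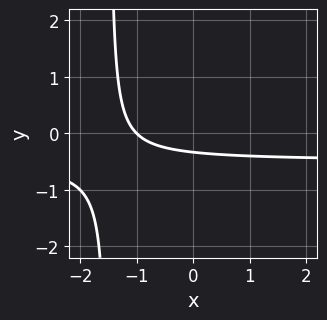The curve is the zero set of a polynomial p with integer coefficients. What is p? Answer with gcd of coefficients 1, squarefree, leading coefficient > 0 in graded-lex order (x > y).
2*x*y + x + 3*y + 1

Degree: the shape is more complex than any degree-1 curve, so deg p = 2.
From the visible intercepts: it crosses the x-axis at the gridline x = -1.
The integer polynomial consistent with all of this is the stated p.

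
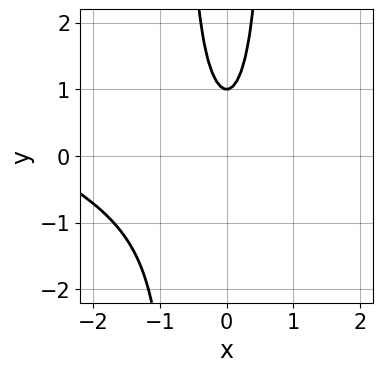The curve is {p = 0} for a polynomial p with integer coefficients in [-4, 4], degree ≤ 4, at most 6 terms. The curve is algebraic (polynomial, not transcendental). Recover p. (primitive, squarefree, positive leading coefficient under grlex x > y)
x^3 + 2*x^2*y + 3*x^2 - y + 1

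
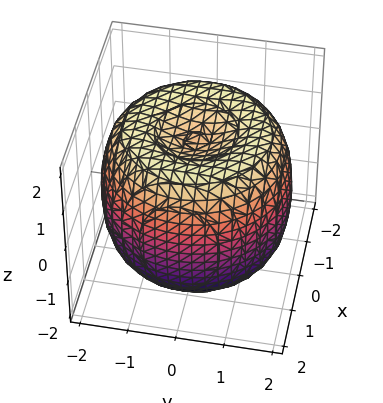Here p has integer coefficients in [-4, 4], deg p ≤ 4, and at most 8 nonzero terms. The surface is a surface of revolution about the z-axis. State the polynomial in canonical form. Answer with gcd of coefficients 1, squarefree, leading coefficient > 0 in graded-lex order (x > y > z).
1. deg p = 4.
2. Symmetries: rotational symmetry about the z-axis ⇒ p depends on x, y only through x² + y².
3. Checking where it meets the axes: a circular section at z = 0 has radius between 1 and 2.
4. These observations pin down the coefficients.

x^4 + 2*x^2*y^2 + y^4 - 3*x^2 - 3*y^2 + 2*z^2 - 3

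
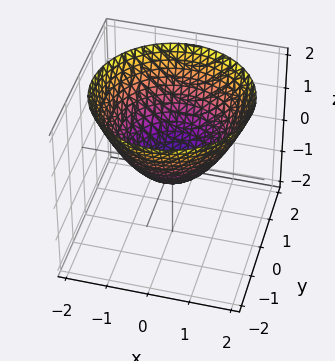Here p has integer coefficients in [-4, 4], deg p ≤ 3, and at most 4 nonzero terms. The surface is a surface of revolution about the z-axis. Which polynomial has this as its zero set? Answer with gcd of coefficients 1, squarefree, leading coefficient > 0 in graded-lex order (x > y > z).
deg p = 2.
By symmetry, every cross-section ⟂ z is a circle, so x, y appear only via x² + y².
Reading off the gridlines: a circular section at z = 0 has radius between 0 and 1.
Solving for integer coefficients yields p as stated.

2*x^2 + 2*y^2 - 3*z - 1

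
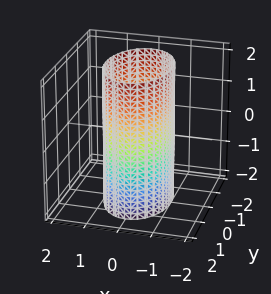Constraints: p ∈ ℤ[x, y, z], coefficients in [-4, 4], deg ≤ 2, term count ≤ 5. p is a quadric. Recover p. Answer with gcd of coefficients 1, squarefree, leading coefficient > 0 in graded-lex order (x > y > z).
2*x^2 + y^2 - 2

The degree is 2 — constant cross-section along one axis; a quadric.
Symmetries: the z ↦ −z reflection is a symmetry, so z appears only in even powers; it's symmetric under y → −y, forcing even powers of y; it's symmetric under x → −x, forcing even powers of x.
Observable constraints: the x-axis gridline crossings are at x ∈ {-1, 1}; the surface avoids every integer z-axis point in the box.
Putting this together gives p.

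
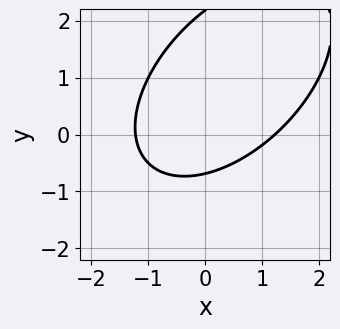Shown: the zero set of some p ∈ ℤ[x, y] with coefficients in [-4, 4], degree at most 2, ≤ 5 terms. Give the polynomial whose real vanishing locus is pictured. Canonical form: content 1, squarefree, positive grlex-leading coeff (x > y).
First, the degree is 2 — the shape is more complex than any degree-1 curve.
Finally, the integer polynomial consistent with all of this is the stated p.

2*x^2 - 2*x*y + 2*y^2 - 3*y - 3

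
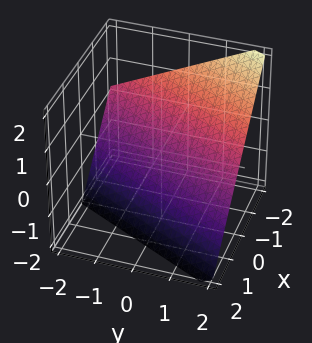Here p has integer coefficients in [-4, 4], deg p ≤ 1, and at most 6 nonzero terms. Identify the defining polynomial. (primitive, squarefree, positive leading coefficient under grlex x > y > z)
2*x - y + 2*z + 2

1. deg p = 1. Every cross-section is a straight line — this is a plane.
2. From the axis intercepts and sections: it meets the x-axis at x = -1 (among the integer gridlines); one z-axis crossing is at z = -1; one y-axis crossing is at y = 2.
3. Solving for integer coefficients yields p as stated.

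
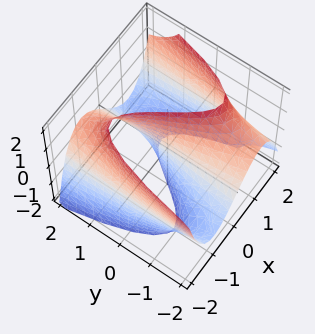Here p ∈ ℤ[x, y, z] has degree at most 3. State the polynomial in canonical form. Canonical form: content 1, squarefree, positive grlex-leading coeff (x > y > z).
x^3 - y*z - 3*x

First, the degree is 3 — a generic line meets the surface in up to 3 points.
Then, from the axis intercepts and sections: it meets the x-axis at x = 0 (among the integer gridlines); the visible z-axis segment lies entirely on the surface.
Finally, matching integer coefficients to the picture gives p.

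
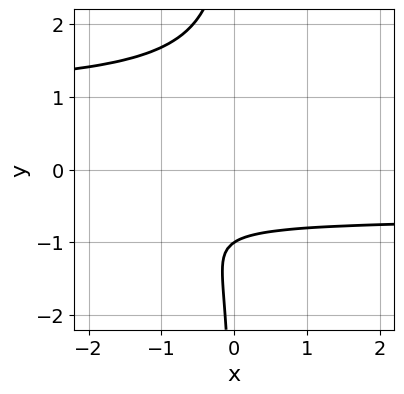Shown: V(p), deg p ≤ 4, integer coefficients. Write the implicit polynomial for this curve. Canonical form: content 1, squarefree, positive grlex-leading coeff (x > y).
3*x*y^3 - x*y^2 - 2*x*y + 3*y + 3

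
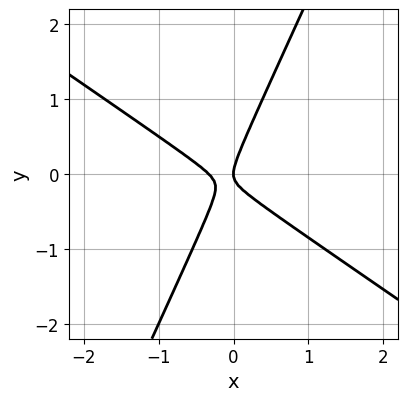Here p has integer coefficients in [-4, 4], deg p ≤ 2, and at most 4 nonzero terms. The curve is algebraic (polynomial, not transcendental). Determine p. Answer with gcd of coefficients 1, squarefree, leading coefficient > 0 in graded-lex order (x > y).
3*x^2 + 3*x*y - 2*y^2 + x

(a) The degree is 2 — a generic line meets the curve in up to 2 points.
(b) Reading off the gridlines: it meets the x-axis at x = 0 (among the integer gridlines); one y-axis crossing is at y = 0.
(c) Fitting integer coefficients to these (and the overall shape) gives p.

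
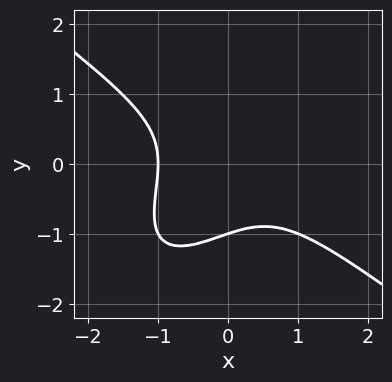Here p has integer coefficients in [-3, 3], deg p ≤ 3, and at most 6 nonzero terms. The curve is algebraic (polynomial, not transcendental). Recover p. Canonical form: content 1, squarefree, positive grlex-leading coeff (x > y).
x^3 - x*y^2 + y^3 + 1

First, deg p = 3. A generic line meets the curve in up to 3 points.
Then, reading off the gridlines: it meets the x-axis at x = -1 (among the integer gridlines); it crosses the y-axis at the gridline y = -1.
Finally, these observations pin down the coefficients.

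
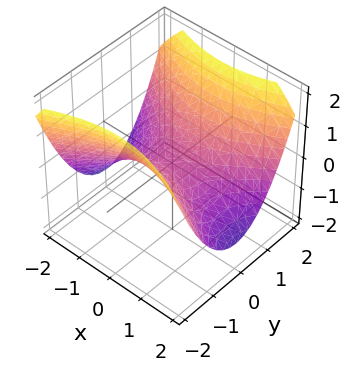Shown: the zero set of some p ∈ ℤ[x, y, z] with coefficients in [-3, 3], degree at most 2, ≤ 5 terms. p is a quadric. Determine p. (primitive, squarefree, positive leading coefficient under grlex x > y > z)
x^2 - 2*y^2 + 3*z

1. deg p = 2. A saddle surface; a quadric.
2. Symmetries: the y ↦ −y reflection is a symmetry, so y appears only in even powers; the x ↦ −x reflection is a symmetry, so x appears only in even powers.
3. Observable constraints: one x-axis crossing is at x = 0; one z-axis crossing is at z = 0.
4. Together with the visible shape, these determine p as stated.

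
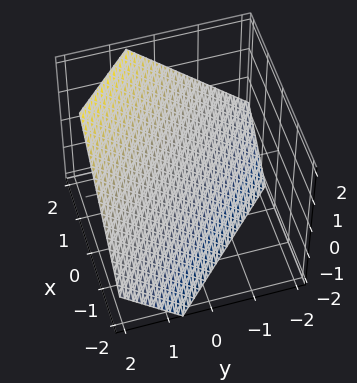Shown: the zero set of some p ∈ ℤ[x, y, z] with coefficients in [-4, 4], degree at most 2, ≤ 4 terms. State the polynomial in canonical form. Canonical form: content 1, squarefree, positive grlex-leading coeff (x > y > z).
First, degree: the surface is flat (a plane), so deg p = 1.
Finally, matching integer coefficients to the picture gives p.

3*x + 3*y - 3*z - 2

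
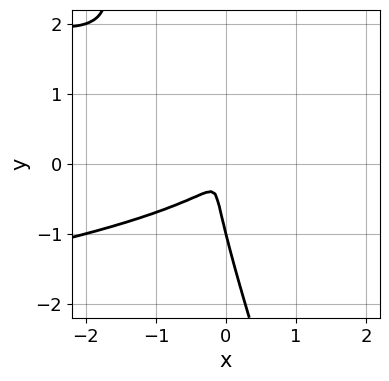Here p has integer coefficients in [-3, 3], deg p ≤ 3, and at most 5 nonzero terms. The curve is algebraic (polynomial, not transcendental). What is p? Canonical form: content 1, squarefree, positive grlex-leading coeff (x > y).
3*x*y^2 + y^3 + 2*x^2 - x*y + y^2

(a) deg p = 3. The shape is more complex than any degree-2 curve.
(b) Observable constraints: one y-axis crossing is at y = -1.
(c) Solving for integer coefficients yields p as stated.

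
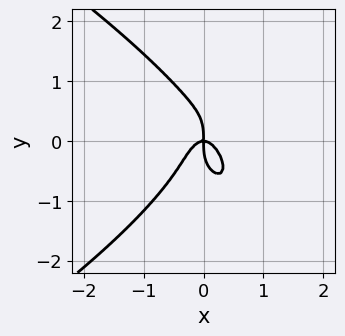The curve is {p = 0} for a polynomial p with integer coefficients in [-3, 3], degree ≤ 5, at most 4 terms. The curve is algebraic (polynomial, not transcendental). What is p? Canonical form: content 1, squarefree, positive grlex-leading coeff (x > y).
First, the degree is 4 — no degree-3 curve has this shape.
Then, reading off the gridlines: one y-axis crossing is at y = 0; it crosses the x-axis at the gridline x = 0.
Finally, assembling these constraints gives the stated polynomial.

y^4 + 3*x^3 + x*y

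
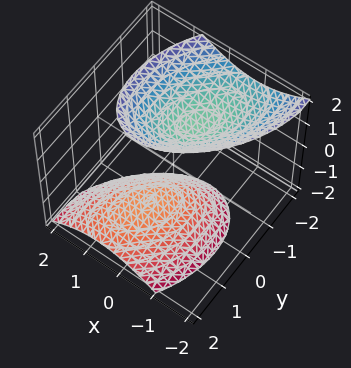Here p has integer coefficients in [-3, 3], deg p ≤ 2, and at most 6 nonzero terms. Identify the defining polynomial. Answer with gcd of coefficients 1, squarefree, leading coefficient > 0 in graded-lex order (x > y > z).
3*x^2 - 2*x*y + 2*y^2 + 2*y*z - 2*z^2 + 3

I count 2 distinct pieces. Treating them together as one polynomial.
The degree is 2 — no degree-1 surface has this shape.
From the axis intercepts and sections: it misses every integer gridline on the x-axis; no y-intercept at any integer in the box.
Fitting integer coefficients to these (and the overall shape) gives p.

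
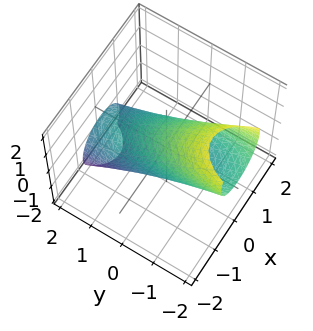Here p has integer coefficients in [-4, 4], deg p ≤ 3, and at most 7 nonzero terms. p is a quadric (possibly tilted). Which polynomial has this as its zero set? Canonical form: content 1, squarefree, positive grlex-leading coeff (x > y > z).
deg p = 2.
Against the integer gridlines: among the integer gridlines, it crosses the z-axis at z ∈ {-1, 1}.
Solving for integer coefficients yields p as stated.

3*x^2 + y^2 + 3*y*z + 2*z^2 - 2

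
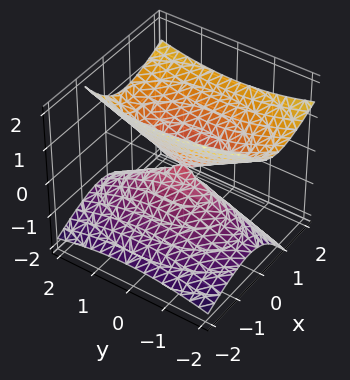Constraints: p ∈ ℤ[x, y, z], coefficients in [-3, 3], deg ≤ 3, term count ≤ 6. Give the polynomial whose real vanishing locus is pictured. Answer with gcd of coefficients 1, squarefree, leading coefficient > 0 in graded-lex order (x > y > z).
3*x^2 - 3*x*z + y^2 - 3*z^2

(a) The degree is 2 — the shape is more complex than any degree-1 surface.
(b) Reading off the gridlines: one z-axis crossing is at z = 0; it meets the x-axis at x = 0 (among the integer gridlines); it crosses the y-axis at the gridline y = 0.
(c) The integer polynomial consistent with all of this is the stated p.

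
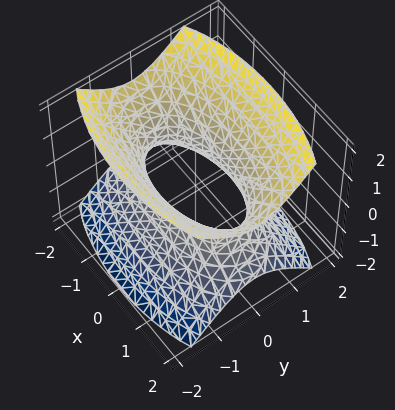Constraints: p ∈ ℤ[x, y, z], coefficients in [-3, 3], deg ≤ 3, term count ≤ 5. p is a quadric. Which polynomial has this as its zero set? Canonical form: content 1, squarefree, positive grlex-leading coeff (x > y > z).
First, the degree is 2 — one connected sheet with a waist; a quadric.
Next, symmetries: mirror symmetry x ↦ −x ⇒ only even powers of x; the z ↦ −z reflection is a symmetry, so z appears only in even powers; it's symmetric under y → −y, forcing even powers of y.
Then, observable constraints: no z-intercept at any integer in the box.
Finally, together with the visible shape, these determine p as stated.

x^2 + 3*y^2 - 2*z^2 - 2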